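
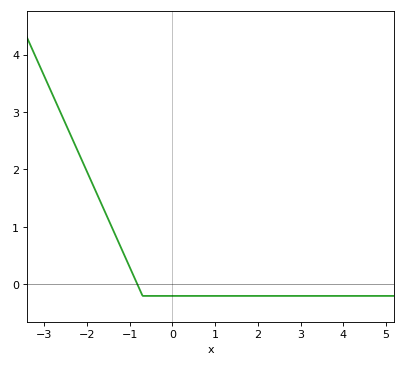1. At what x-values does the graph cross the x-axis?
-0.8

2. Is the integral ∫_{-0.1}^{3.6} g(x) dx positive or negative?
negative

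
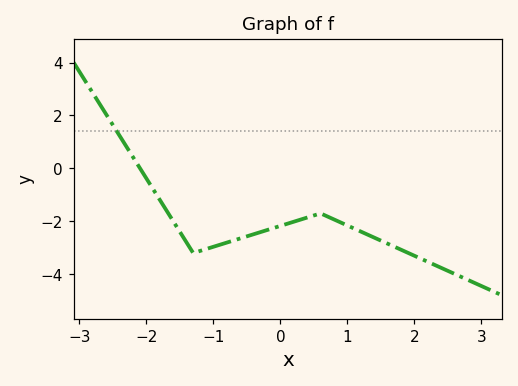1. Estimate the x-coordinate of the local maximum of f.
0.599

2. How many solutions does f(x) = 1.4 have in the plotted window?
1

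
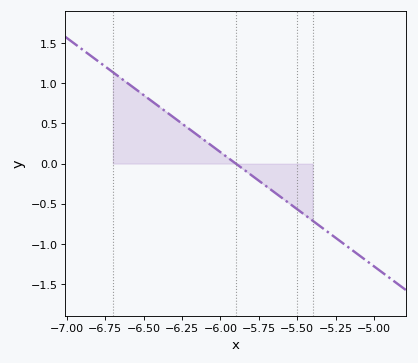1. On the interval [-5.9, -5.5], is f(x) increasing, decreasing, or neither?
decreasing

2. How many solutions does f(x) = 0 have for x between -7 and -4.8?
1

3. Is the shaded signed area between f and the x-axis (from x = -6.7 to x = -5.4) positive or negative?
positive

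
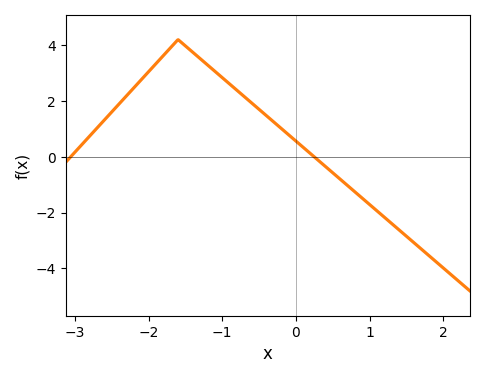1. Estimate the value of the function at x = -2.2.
2.4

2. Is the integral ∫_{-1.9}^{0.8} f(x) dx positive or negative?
positive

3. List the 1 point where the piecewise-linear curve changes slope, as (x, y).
(-1.6, 4.2)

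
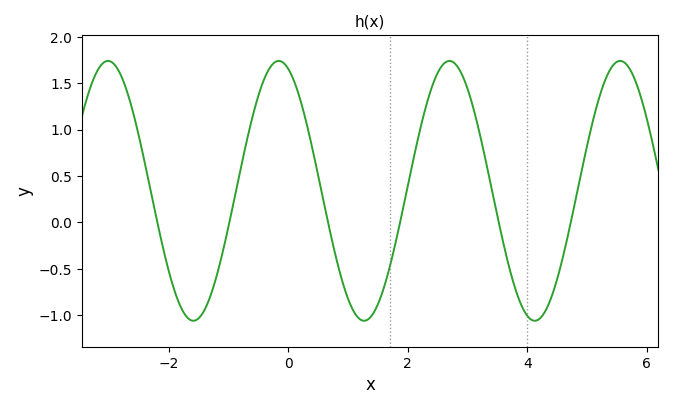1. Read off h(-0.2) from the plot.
1.75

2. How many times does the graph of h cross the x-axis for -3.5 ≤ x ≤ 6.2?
6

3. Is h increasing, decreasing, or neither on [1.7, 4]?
neither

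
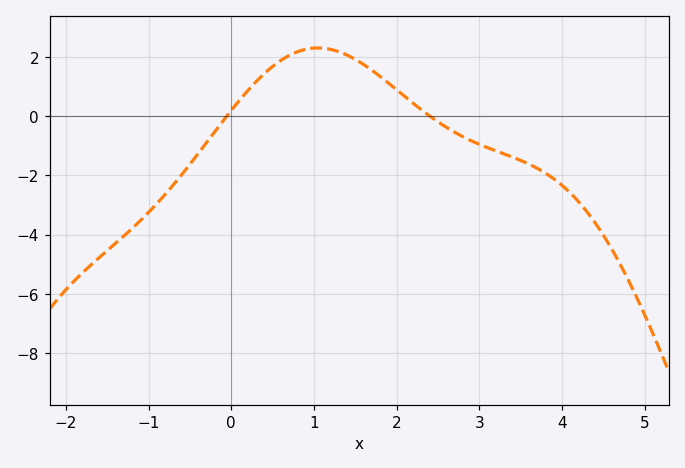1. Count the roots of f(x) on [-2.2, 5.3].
2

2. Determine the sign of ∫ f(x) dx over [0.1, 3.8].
positive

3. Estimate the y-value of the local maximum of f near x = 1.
2.4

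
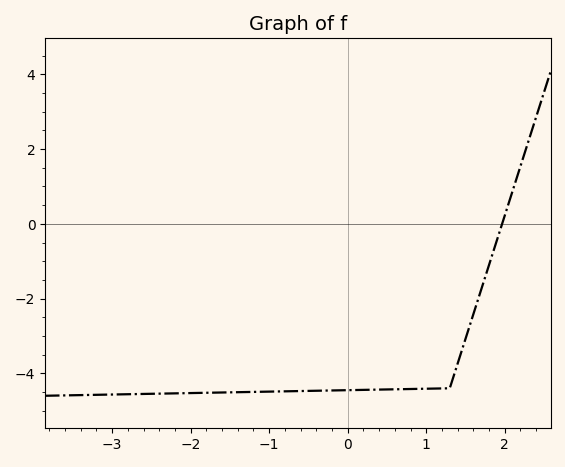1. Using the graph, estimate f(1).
-4.41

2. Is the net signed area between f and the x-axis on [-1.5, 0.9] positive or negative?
negative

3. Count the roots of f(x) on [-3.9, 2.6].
1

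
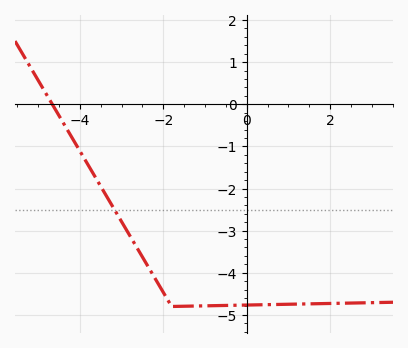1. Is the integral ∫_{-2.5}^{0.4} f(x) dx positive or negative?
negative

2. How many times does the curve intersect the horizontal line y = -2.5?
1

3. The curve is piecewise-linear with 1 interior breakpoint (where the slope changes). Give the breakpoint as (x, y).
(-1.8, -4.8)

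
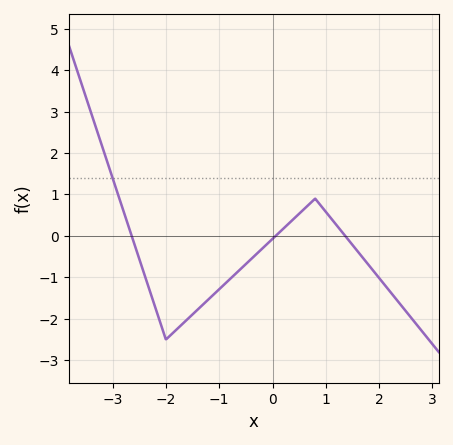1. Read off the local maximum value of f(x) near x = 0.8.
0.899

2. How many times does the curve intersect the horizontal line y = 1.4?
1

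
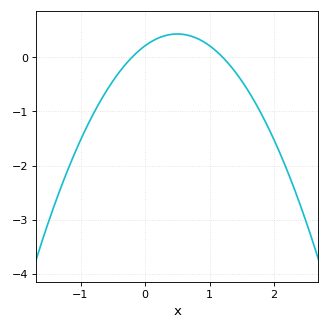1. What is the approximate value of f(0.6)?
0.4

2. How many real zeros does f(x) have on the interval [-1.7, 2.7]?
2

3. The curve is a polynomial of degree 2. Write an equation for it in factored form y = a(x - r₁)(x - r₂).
y = -0.87(x + 0.2)(x - 1.2)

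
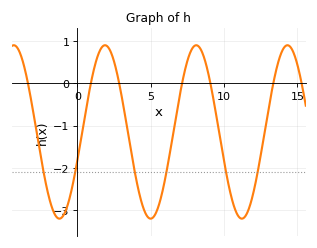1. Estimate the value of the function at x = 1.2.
0.434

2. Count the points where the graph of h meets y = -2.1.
6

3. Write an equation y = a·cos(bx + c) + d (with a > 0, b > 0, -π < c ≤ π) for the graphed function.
y = 2.05cos(1.01x - 1.9) - 1.15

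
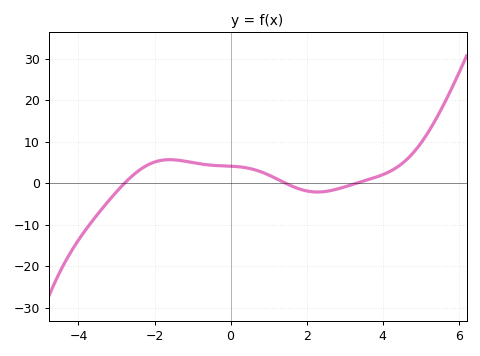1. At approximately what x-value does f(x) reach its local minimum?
2.2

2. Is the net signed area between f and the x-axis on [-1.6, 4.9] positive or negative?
positive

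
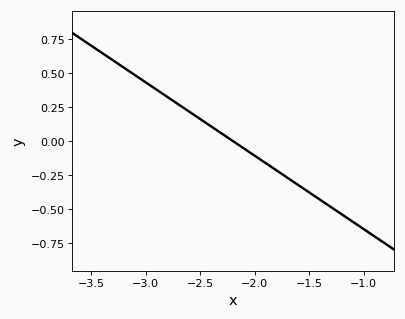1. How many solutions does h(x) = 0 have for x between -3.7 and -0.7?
1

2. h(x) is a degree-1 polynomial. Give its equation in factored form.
y = -0.54(x + 2.2)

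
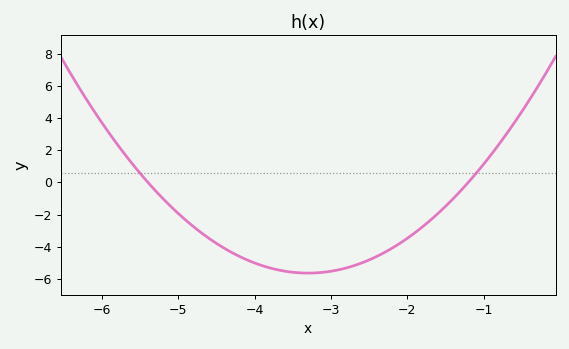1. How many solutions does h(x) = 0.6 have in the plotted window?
2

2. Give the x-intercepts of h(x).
-5.4, -1.2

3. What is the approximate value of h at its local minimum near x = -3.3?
-5.64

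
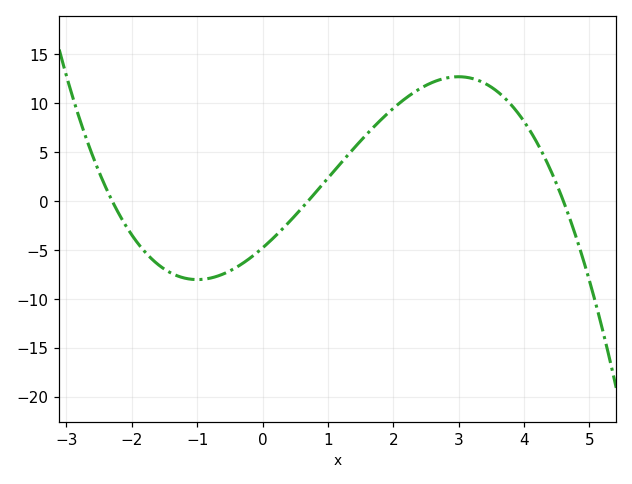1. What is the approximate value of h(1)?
2.5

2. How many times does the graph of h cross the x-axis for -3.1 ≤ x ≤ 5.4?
3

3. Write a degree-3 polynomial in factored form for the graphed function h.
y = -0.65(x + 2.3)(x - 0.7)(x - 4.6)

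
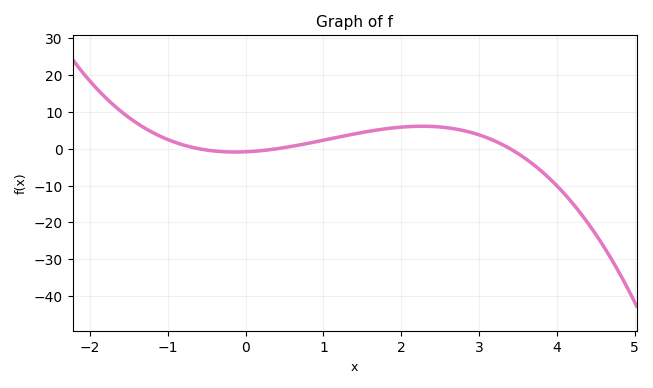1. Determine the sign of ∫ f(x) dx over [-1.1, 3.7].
positive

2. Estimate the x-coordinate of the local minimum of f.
-0.1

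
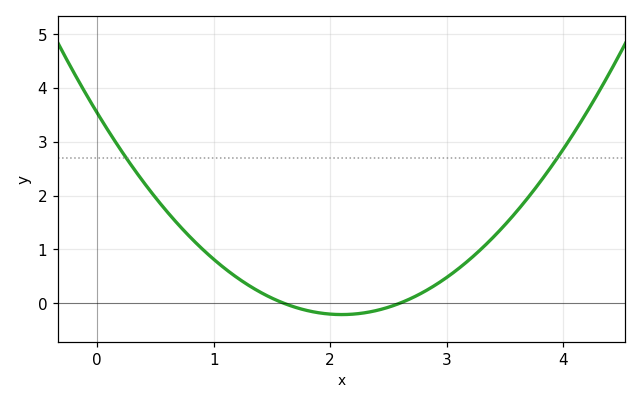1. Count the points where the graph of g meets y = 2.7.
2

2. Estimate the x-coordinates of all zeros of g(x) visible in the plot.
1.6, 2.6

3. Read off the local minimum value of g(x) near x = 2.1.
-0.212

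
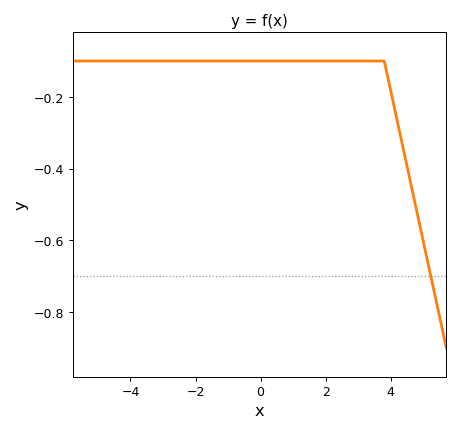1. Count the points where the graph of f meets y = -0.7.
1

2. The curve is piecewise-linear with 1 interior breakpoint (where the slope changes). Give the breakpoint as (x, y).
(3.8, -0.1)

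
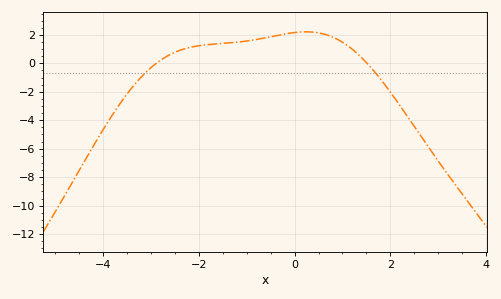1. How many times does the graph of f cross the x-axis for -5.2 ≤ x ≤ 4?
2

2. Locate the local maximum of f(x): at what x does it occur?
0.241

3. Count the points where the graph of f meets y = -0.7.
2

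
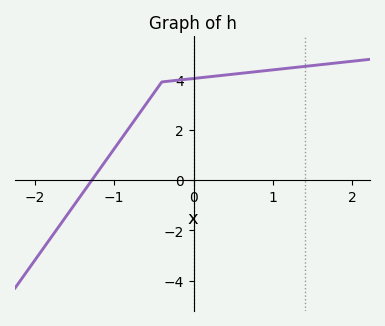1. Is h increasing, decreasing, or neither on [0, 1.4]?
increasing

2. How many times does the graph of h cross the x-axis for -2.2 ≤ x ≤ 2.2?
1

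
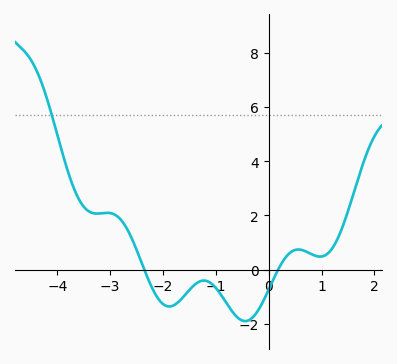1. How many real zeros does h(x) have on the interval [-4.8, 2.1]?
2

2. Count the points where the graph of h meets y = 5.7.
1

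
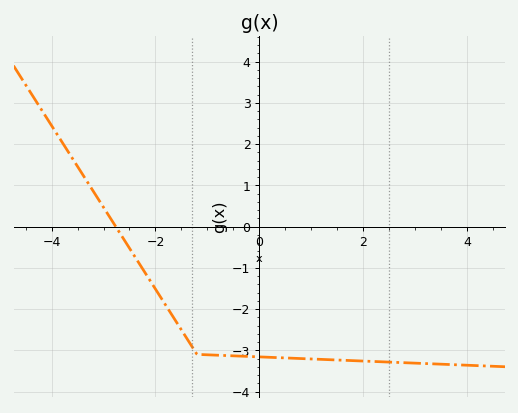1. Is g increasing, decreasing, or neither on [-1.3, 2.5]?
decreasing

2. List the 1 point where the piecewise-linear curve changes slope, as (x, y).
(-1.2, -3.1)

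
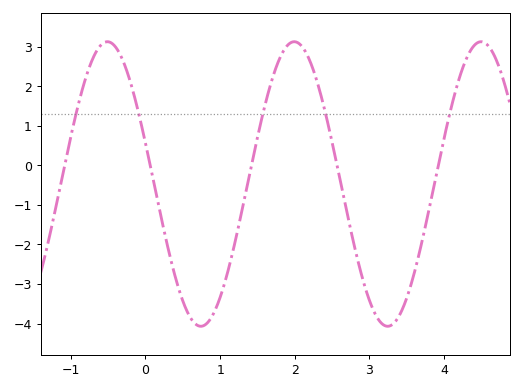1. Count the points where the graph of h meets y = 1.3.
5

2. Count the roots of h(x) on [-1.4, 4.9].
5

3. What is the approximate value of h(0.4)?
-2.83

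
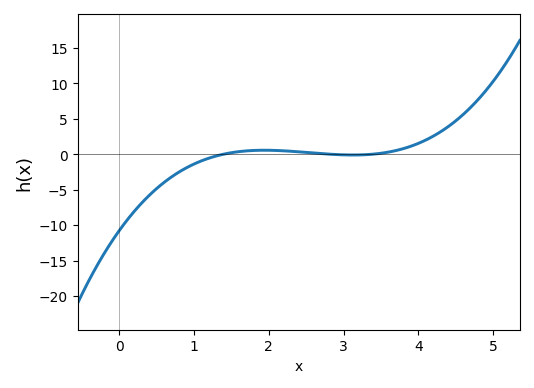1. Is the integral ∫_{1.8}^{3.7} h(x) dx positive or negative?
positive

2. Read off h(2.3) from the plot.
0.5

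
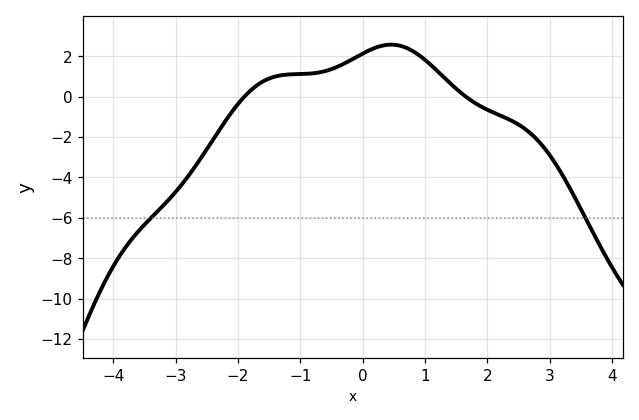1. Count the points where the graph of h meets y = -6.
2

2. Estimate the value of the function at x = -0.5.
1.36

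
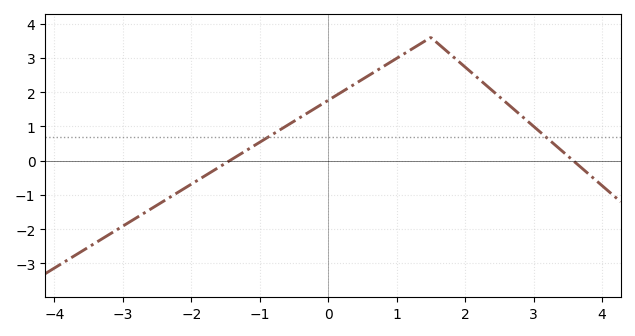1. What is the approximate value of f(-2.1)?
-0.8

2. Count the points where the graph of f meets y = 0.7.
2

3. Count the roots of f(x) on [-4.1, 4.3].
2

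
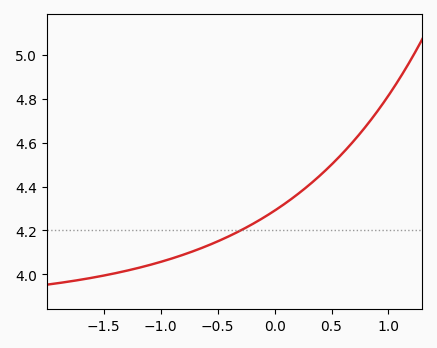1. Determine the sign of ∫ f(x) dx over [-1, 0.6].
positive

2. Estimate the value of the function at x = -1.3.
4.02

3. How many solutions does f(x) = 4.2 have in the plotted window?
1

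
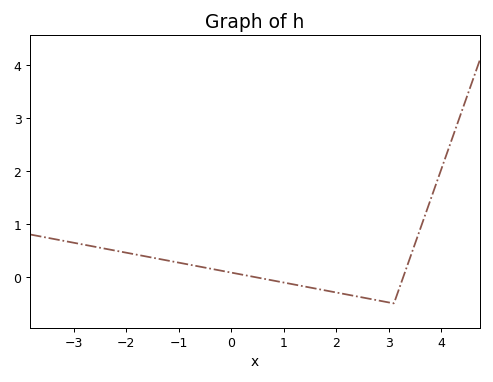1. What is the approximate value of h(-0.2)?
0.119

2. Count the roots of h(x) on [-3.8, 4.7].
2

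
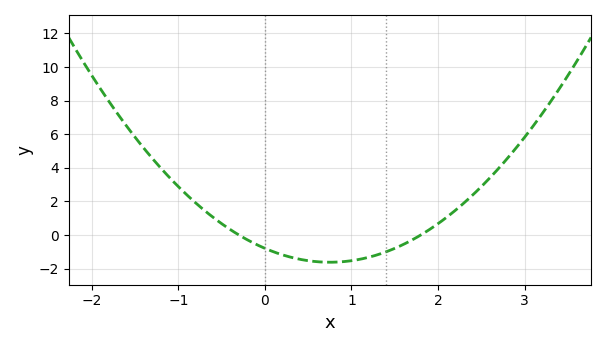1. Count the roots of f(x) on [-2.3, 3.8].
2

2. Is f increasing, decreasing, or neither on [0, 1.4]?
neither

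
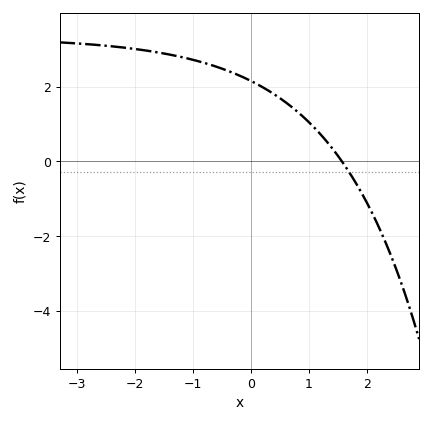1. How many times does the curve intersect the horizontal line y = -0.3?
1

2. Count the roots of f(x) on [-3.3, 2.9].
1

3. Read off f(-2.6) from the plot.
3.11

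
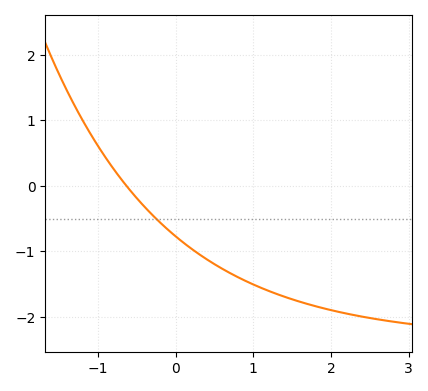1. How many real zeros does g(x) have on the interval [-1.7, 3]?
1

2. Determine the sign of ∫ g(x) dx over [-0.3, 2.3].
negative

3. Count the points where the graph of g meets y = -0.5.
1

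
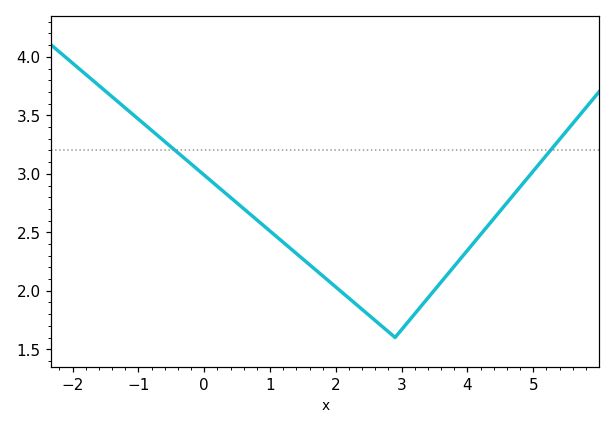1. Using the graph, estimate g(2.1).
2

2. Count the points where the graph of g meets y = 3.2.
2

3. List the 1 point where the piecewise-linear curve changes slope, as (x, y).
(2.9, 1.6)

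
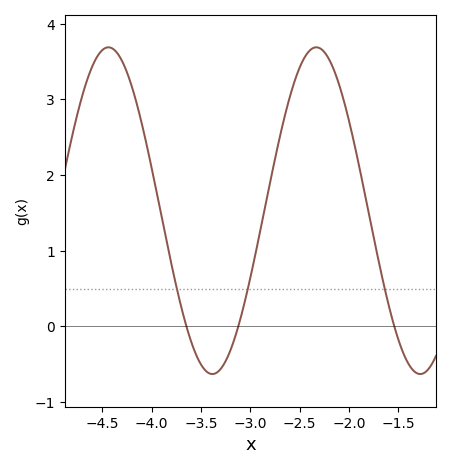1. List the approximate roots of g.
-3.6, -3.1, -1.5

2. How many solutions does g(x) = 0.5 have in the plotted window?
3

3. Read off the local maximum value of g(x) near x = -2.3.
3.7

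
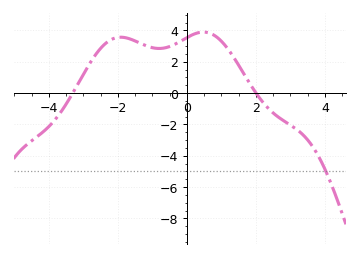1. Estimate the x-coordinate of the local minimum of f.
-0.8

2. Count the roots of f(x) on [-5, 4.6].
2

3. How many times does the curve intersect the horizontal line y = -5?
1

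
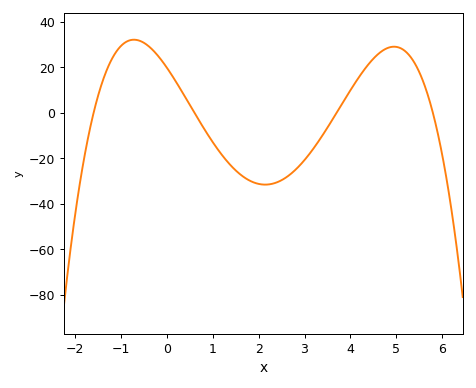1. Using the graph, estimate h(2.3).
-32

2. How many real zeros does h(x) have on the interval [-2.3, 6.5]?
4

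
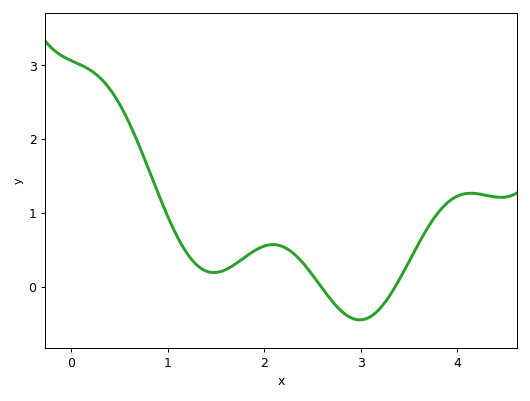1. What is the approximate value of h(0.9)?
1.3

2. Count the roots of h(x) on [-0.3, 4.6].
2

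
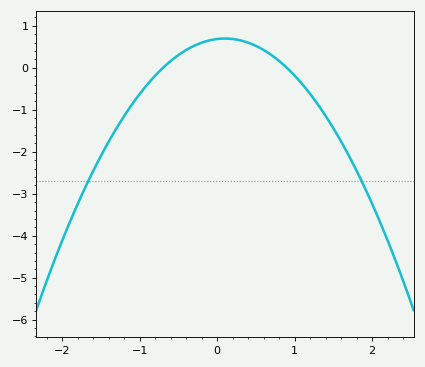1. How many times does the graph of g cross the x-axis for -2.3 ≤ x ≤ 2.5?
2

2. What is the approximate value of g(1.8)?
-2.5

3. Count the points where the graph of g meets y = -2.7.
2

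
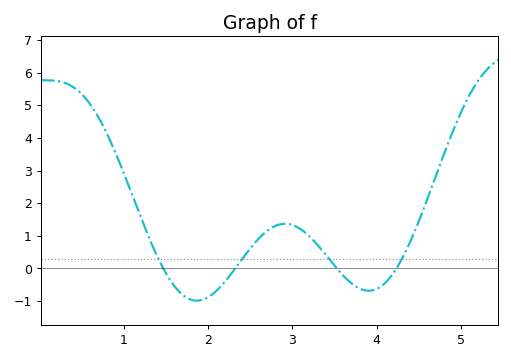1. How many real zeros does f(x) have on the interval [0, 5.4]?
4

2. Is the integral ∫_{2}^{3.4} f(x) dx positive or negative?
positive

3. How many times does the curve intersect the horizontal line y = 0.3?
4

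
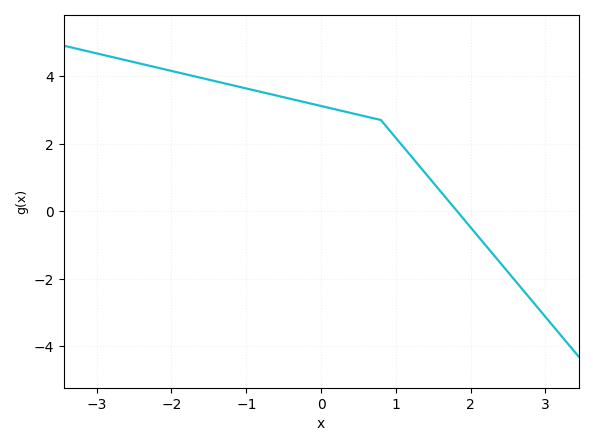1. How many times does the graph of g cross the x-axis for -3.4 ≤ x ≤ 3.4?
1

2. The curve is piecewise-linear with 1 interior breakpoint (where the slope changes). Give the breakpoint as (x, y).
(0.8, 2.7)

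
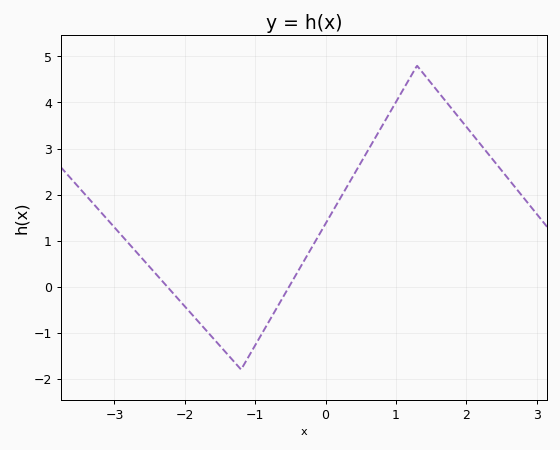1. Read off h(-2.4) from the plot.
0.3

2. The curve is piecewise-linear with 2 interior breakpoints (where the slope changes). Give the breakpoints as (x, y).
(-1.2, -1.8); (1.3, 4.8)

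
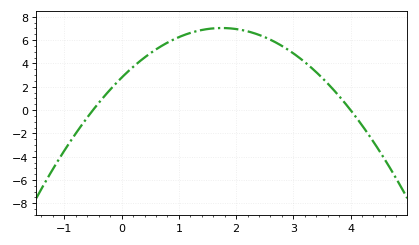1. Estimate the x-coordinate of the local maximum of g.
1.75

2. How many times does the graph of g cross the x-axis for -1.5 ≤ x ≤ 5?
2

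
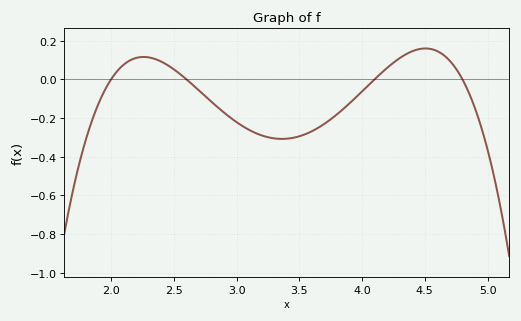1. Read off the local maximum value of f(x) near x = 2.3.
0.12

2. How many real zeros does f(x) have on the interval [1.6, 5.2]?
4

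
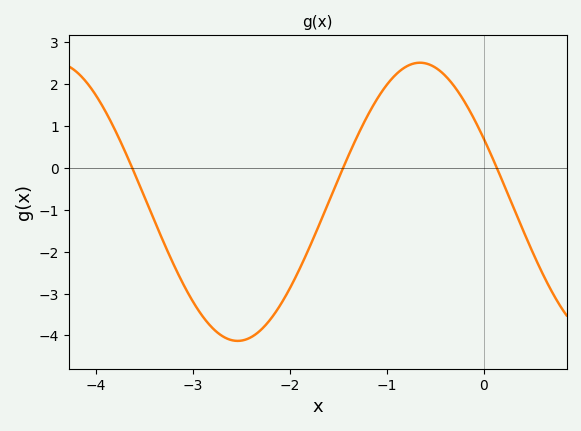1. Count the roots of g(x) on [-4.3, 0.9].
3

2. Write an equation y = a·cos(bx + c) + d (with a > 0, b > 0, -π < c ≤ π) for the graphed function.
y = 3.32cos(1.67x + 1.1) - 0.81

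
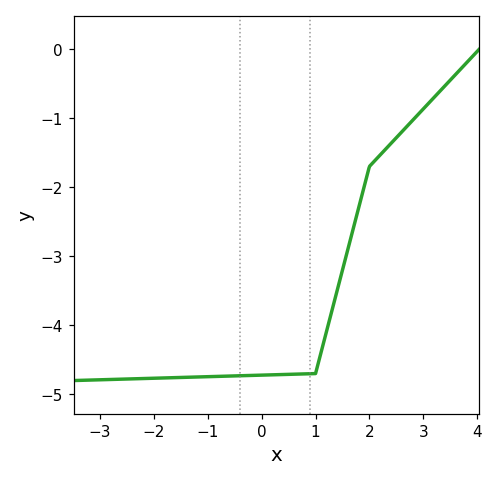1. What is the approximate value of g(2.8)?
-1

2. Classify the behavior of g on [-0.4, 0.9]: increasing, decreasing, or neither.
increasing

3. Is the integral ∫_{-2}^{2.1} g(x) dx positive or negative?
negative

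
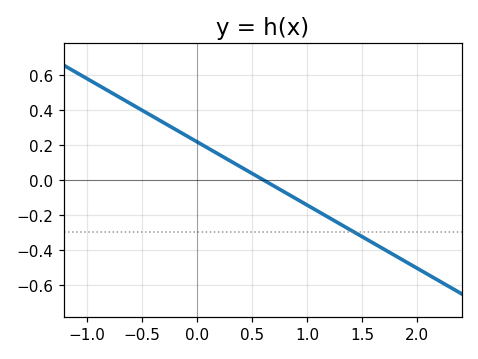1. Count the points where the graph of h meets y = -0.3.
1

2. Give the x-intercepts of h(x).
0.6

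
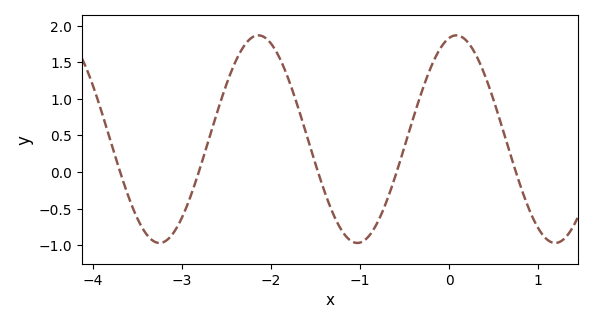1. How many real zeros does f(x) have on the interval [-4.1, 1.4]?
5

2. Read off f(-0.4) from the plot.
0.75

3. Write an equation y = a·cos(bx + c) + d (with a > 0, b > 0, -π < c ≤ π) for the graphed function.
y = 1.42cos(2.8x - 0.23) + 0.45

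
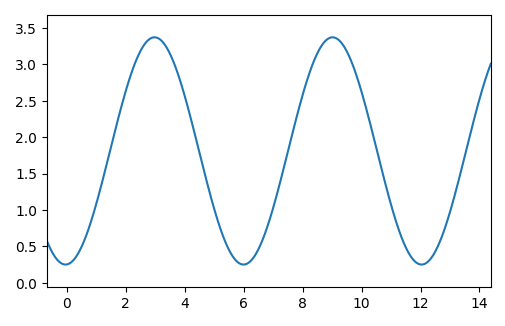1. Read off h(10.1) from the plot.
2.48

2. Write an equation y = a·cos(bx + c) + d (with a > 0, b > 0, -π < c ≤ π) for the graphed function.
y = 1.56cos(1.04x - 3.09) + 1.81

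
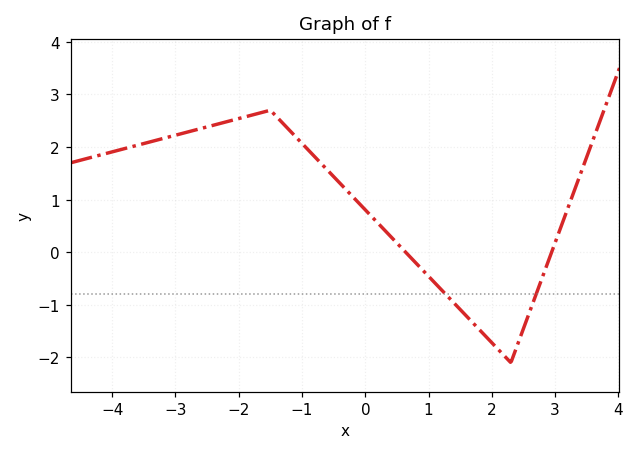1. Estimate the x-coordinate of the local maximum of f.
-1.6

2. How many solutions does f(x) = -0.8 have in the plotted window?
2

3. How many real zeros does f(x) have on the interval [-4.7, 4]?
2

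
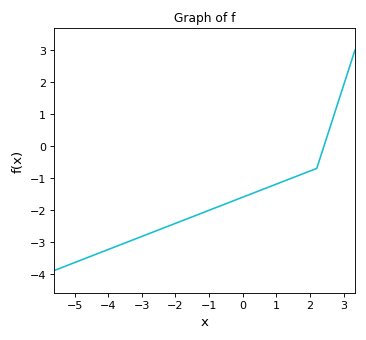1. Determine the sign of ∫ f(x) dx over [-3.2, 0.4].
negative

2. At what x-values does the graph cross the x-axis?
2.41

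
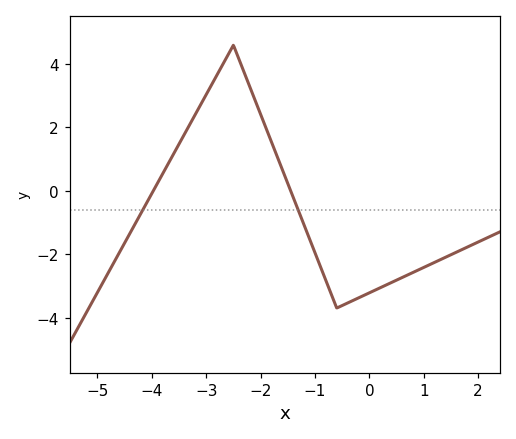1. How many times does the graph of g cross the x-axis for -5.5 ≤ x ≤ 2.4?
2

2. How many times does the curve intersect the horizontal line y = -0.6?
2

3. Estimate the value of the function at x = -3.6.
1.17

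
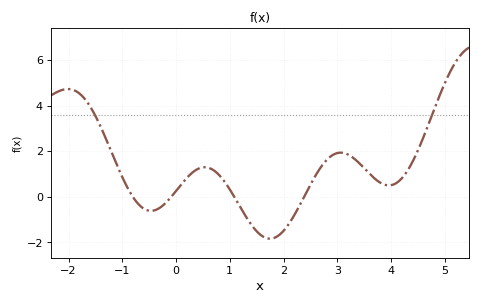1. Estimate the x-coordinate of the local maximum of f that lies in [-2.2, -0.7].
-2.01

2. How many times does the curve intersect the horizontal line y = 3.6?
2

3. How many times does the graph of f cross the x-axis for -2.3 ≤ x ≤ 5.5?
4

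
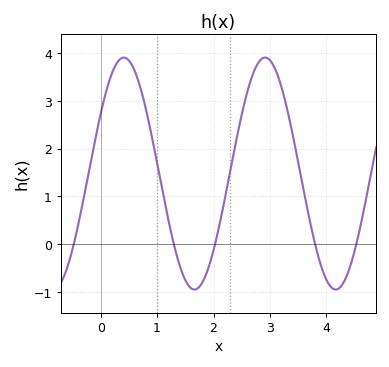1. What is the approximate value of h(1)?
1.7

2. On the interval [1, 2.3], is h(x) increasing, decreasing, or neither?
neither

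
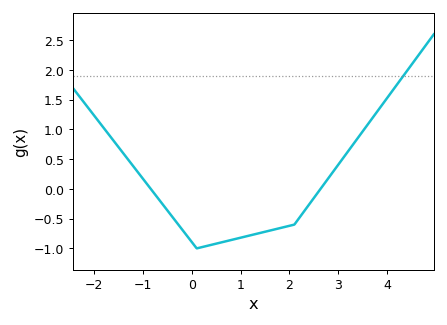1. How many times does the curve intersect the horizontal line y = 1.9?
1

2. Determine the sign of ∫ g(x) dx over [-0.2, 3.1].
negative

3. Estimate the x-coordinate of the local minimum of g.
0.101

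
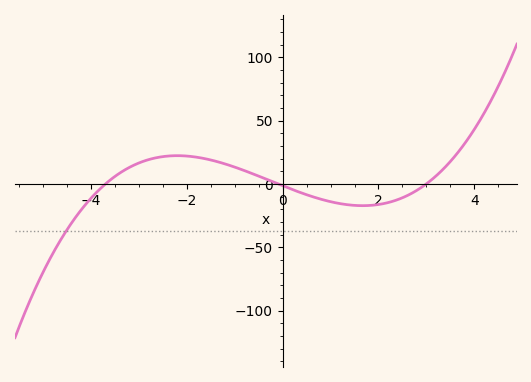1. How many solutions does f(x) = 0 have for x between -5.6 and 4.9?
3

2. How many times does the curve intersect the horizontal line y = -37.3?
1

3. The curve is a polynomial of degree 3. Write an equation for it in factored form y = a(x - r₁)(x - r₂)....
y = 1.36(x + 3.7)(x + 0.1)(x - 3)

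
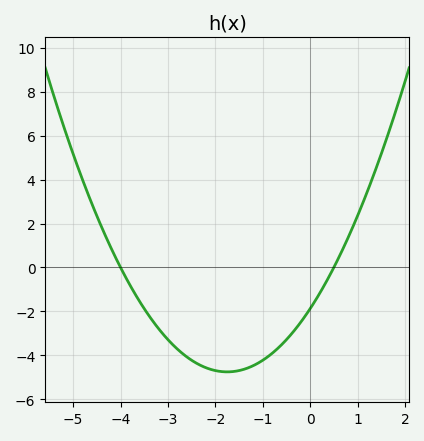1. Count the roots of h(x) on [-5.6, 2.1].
2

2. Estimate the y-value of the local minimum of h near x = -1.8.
-4.8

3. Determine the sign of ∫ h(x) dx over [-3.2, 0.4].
negative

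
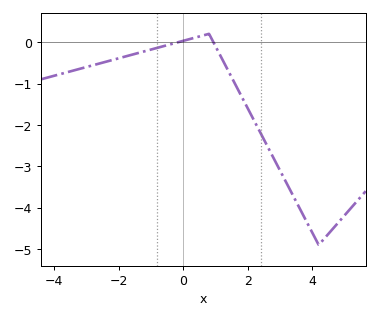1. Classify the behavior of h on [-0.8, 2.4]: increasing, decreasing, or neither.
neither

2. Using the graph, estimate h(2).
-1.6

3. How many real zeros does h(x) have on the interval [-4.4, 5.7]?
2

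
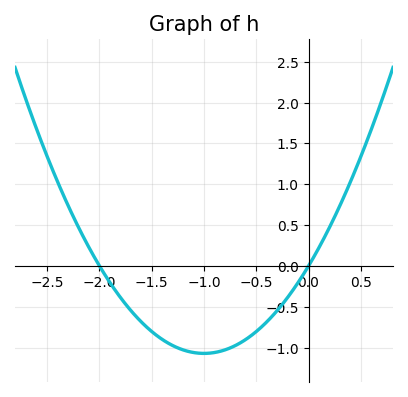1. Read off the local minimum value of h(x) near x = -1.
-1.05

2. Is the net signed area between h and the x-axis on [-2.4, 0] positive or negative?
negative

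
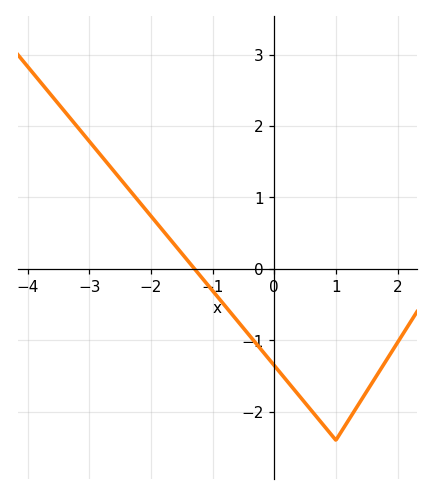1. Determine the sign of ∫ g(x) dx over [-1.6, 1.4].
negative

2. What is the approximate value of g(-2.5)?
1.3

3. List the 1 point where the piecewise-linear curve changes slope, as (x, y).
(1, -2.4)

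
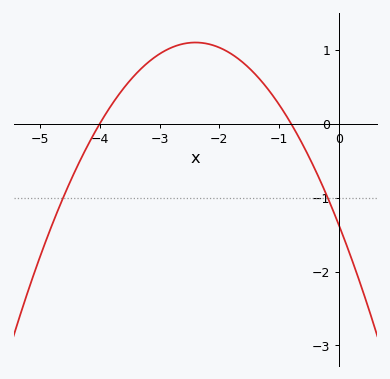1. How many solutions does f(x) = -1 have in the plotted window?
2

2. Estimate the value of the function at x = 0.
-1.4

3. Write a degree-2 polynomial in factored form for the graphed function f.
y = -0.43(x + 4)(x + 0.8)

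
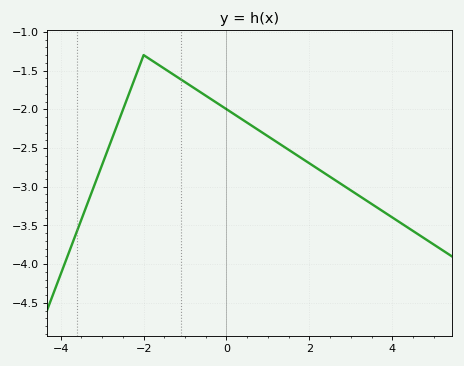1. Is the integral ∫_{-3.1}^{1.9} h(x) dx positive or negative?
negative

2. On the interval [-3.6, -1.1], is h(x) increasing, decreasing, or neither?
neither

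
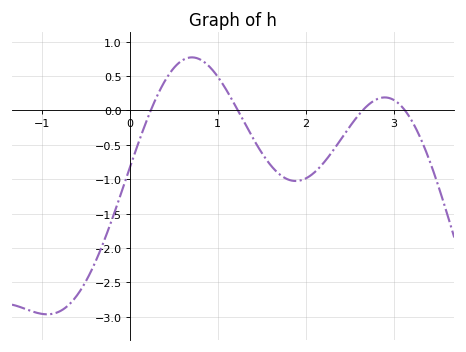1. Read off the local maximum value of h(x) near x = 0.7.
0.771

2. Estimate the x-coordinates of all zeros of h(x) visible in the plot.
0.241, 1.23, 2.65, 3.13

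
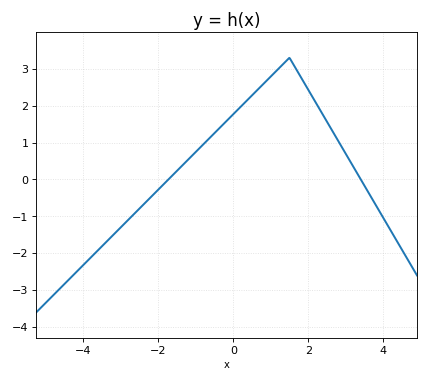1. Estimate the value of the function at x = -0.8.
0.951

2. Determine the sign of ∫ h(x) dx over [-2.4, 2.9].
positive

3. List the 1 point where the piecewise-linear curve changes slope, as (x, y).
(1.5, 3.3)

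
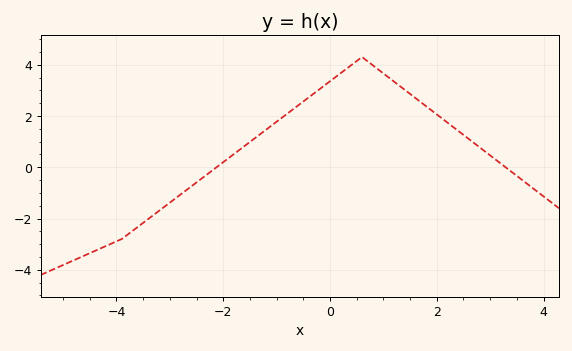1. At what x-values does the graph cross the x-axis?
-2.13, 3.29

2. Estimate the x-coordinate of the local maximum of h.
0.601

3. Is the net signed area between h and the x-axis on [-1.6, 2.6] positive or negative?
positive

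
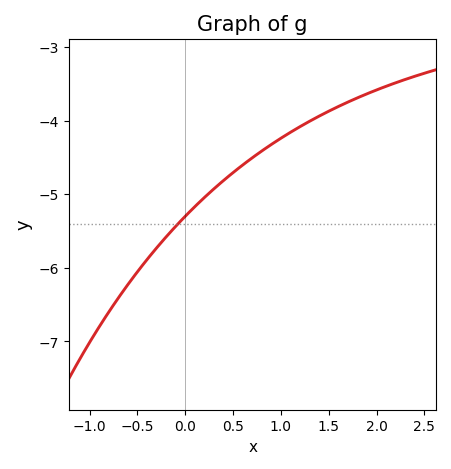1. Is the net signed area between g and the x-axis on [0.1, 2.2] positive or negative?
negative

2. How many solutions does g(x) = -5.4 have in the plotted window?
1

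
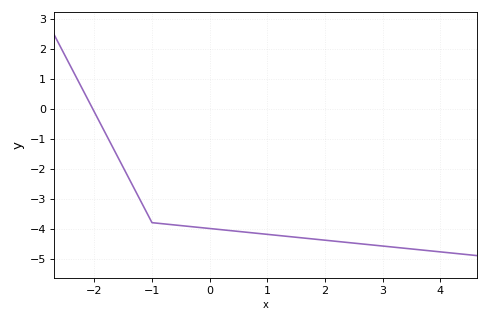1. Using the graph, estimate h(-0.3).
-3.9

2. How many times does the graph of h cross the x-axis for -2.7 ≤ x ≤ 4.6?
1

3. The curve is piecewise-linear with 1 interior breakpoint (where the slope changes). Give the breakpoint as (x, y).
(-1, -3.8)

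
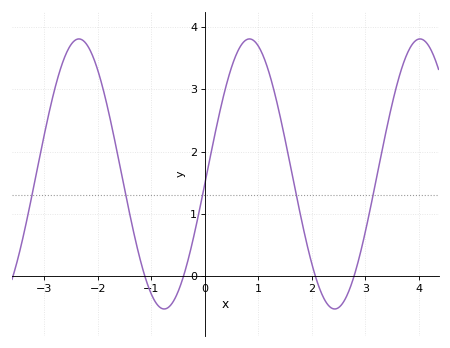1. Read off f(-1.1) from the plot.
-0.1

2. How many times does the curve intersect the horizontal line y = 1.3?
5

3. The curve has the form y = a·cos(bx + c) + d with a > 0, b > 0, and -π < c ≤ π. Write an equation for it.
y = 2.17cos(2x - 1.6) + 1.64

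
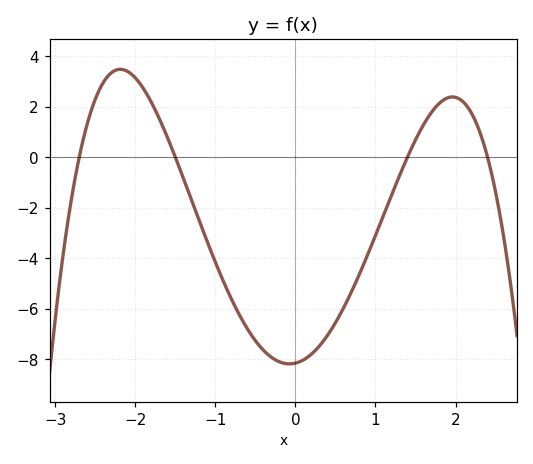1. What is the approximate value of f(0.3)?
-7.4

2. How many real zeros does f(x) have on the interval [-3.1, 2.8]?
4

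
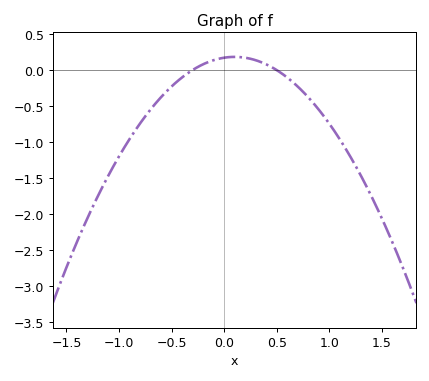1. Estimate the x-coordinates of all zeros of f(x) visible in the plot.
-0.3, 0.5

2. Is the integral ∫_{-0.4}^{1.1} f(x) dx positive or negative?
negative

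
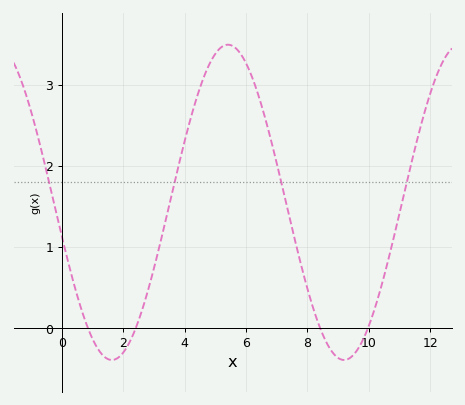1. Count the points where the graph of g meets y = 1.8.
4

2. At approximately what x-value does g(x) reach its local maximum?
5.41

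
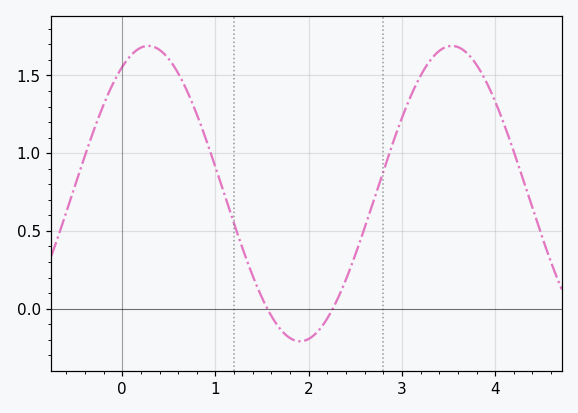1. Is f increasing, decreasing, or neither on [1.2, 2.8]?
neither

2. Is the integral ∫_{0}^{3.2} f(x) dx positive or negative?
positive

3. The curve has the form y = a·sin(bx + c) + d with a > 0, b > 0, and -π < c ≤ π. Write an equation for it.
y = 0.95sin(1.93x + 1.03) + 0.74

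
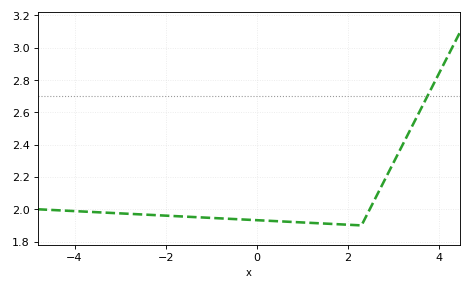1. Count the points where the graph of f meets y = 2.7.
1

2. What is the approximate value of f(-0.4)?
1.94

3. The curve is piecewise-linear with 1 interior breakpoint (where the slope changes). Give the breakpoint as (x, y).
(2.3, 1.9)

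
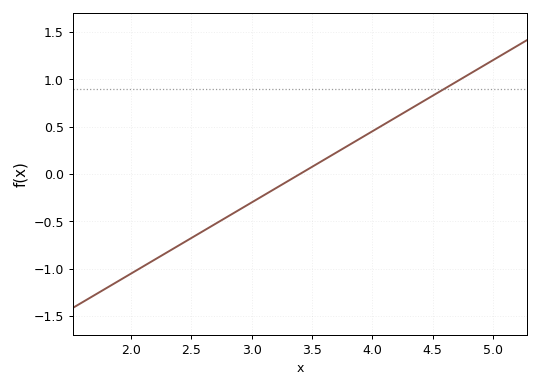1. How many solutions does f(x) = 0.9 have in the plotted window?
1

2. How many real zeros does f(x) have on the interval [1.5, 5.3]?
1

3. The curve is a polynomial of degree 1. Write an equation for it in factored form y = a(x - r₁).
y = 0.75(x - 3.4)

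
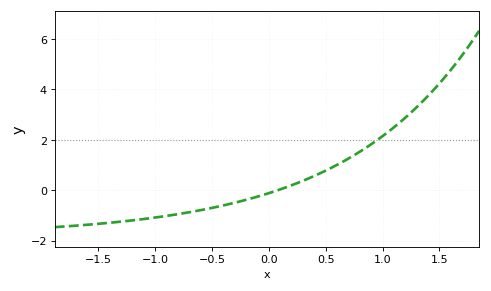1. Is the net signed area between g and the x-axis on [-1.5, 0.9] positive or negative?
negative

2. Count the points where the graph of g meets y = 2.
1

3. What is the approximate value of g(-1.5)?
-1.34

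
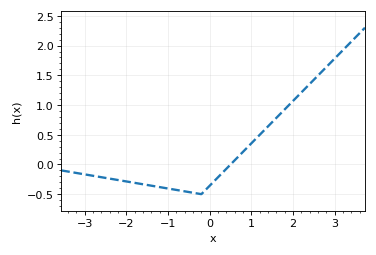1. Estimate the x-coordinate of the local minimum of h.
-0.2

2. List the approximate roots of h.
0.501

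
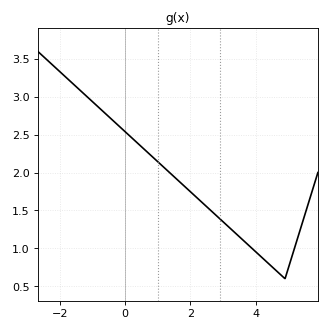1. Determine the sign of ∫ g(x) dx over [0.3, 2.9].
positive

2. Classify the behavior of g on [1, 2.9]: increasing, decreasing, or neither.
decreasing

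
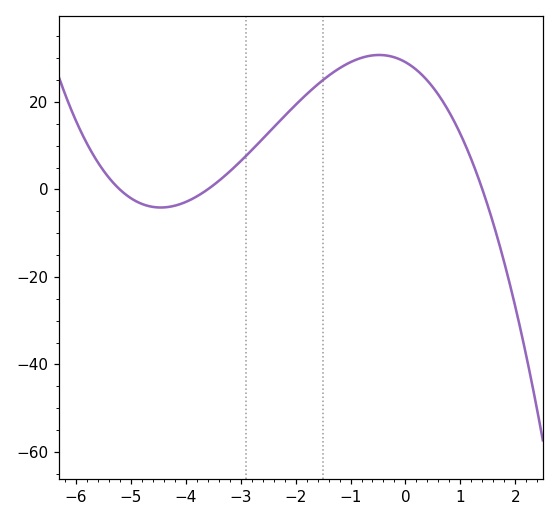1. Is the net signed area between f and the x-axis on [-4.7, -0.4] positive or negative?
positive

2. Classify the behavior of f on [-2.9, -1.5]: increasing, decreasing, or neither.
increasing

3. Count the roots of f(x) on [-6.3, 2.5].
3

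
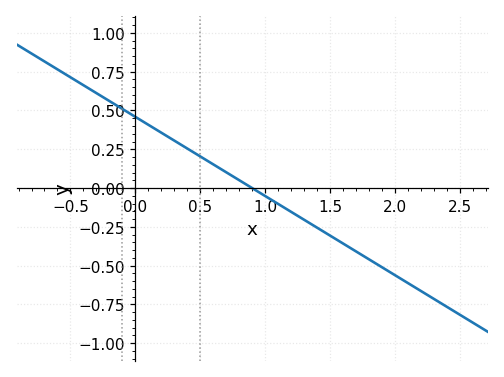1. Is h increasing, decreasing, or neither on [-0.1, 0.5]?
decreasing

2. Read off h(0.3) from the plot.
0.306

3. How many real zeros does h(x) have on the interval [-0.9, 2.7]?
1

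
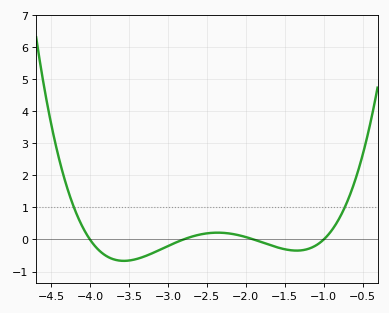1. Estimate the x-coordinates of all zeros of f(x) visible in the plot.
-4, -2.8, -1.9, -1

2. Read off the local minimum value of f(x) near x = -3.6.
-0.668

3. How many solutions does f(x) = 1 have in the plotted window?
2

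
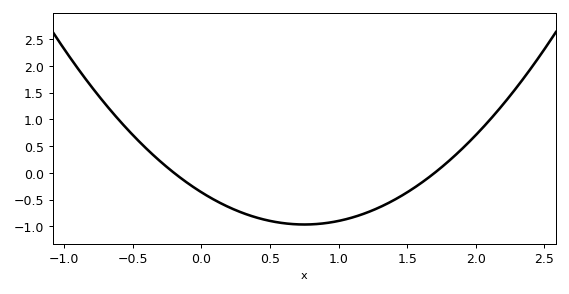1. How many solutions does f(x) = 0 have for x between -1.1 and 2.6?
2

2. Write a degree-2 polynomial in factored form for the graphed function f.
y = 1.07(x + 0.2)(x - 1.7)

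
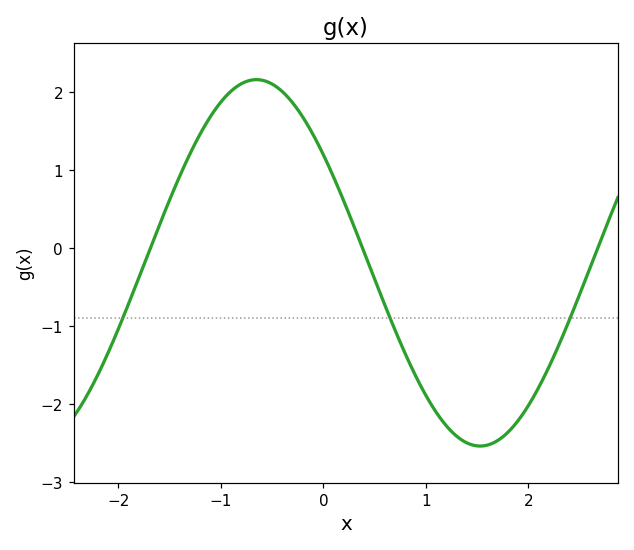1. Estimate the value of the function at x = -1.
1.87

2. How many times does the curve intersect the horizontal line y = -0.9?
3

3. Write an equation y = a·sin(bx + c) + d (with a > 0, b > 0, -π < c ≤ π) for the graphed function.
y = 2.35sin(1.44x + 2.51) - 0.19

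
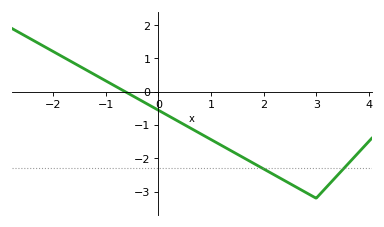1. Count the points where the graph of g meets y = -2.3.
2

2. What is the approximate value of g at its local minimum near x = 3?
-3.2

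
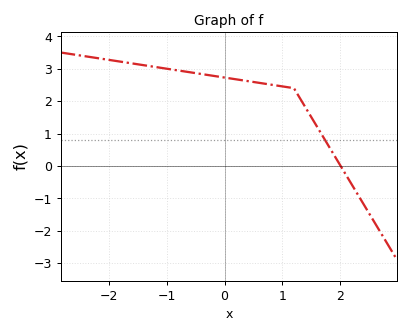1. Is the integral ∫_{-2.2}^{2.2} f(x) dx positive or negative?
positive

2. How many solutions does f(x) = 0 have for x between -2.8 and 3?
1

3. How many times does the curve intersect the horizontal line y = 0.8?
1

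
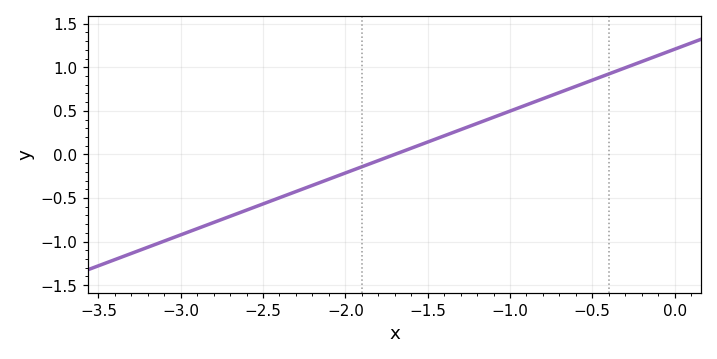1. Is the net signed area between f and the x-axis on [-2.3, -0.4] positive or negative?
positive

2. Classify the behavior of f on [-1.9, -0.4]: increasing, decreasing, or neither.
increasing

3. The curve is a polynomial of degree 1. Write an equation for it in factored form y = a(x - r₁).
y = 0.71(x + 1.7)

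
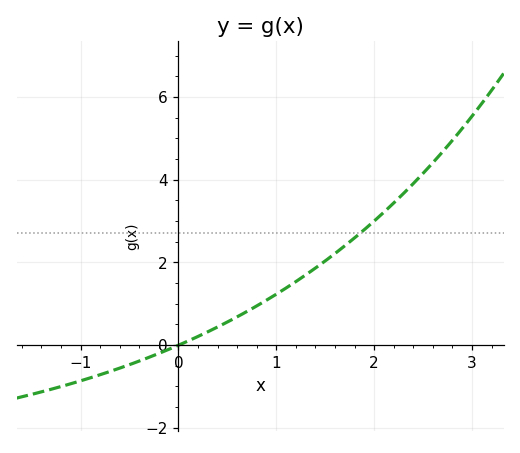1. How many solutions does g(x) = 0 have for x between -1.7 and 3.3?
1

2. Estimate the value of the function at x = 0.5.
0.6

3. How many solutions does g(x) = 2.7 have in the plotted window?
1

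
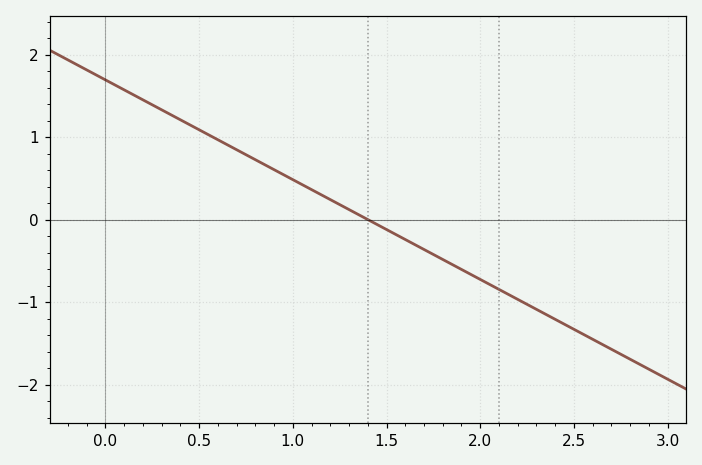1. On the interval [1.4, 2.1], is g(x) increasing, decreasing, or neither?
decreasing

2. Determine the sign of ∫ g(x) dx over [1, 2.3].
negative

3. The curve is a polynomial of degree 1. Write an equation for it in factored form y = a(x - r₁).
y = -1.21(x - 1.4)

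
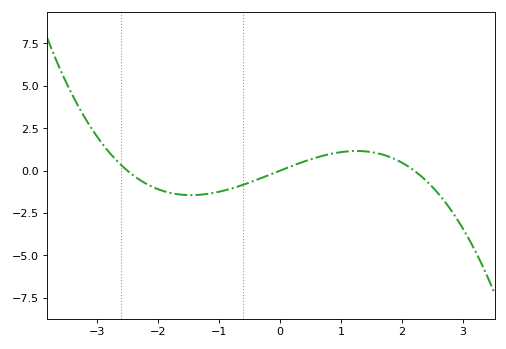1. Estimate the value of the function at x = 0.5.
0.663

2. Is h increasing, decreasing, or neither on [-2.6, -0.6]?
neither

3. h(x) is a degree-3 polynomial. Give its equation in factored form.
y = -0.26(x + 2.5)(x - 0)(x - 2.2)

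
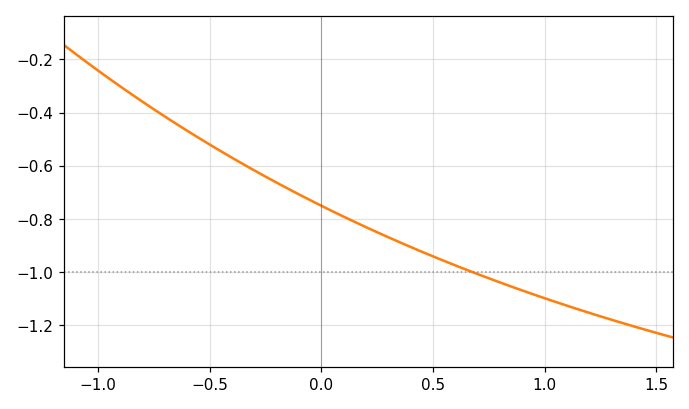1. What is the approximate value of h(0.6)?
-0.974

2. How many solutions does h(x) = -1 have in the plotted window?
1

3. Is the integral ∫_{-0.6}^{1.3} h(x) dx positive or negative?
negative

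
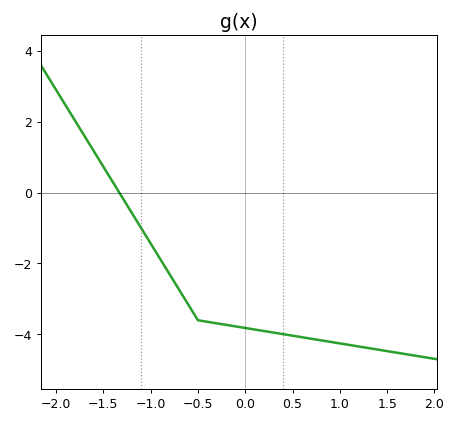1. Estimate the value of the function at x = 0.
-3.82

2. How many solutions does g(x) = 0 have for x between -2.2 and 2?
1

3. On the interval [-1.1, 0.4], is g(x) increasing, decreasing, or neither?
decreasing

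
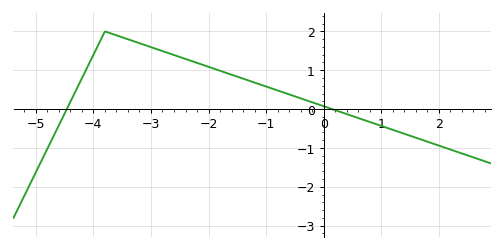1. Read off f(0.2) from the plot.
0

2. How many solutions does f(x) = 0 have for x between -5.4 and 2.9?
2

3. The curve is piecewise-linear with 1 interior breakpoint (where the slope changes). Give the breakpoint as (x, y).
(-3.8, 2)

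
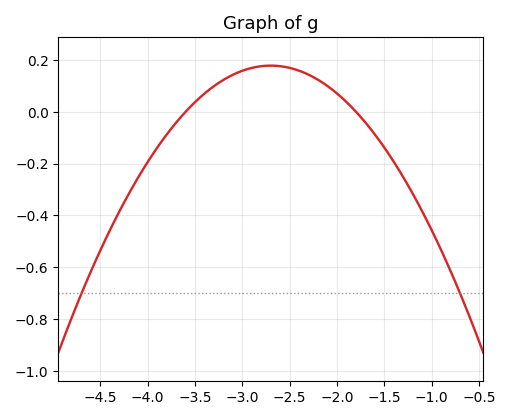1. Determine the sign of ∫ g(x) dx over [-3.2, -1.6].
positive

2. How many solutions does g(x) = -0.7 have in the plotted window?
2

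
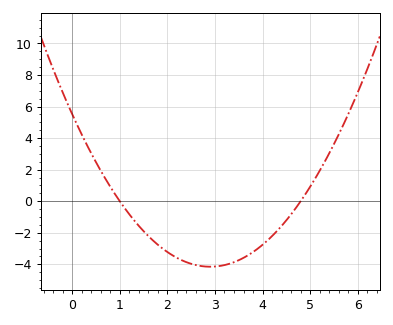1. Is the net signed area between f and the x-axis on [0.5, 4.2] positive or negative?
negative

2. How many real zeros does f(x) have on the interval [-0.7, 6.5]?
2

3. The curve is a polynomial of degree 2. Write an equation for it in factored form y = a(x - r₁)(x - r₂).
y = 1.15(x - 1)(x - 4.8)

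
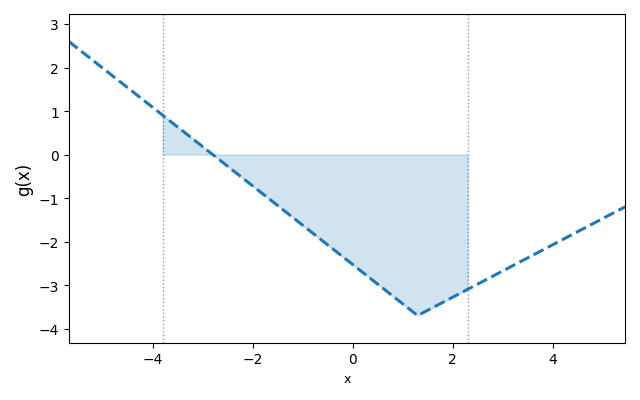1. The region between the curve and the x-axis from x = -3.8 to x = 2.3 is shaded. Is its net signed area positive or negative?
negative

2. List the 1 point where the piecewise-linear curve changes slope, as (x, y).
(1.3, -3.7)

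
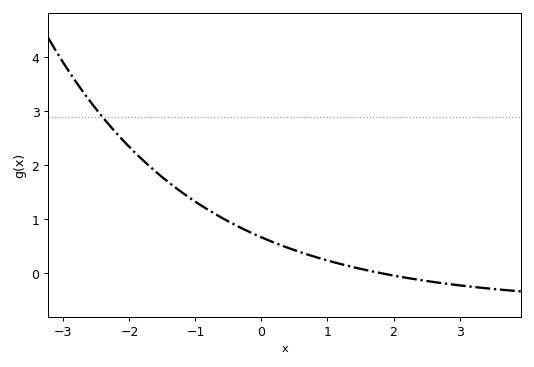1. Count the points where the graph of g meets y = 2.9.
1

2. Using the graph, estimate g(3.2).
-0.3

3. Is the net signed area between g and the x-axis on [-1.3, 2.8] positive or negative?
positive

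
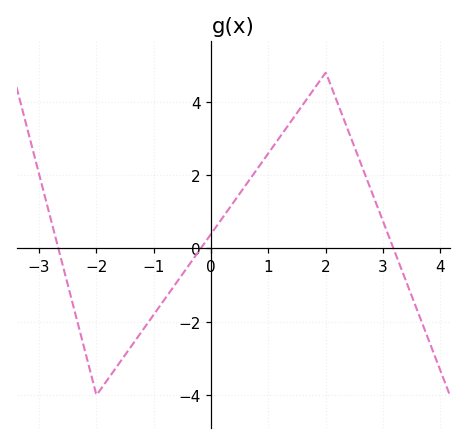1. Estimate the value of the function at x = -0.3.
-0.2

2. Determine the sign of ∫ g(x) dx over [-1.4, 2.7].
positive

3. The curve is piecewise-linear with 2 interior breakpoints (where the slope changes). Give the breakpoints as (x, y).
(-2, -4); (2, 4.8)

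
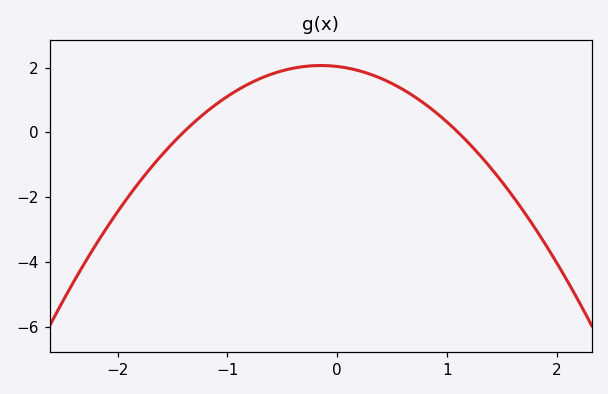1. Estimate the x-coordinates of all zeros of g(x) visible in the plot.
-1.4, 1.1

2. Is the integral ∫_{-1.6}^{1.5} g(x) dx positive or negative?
positive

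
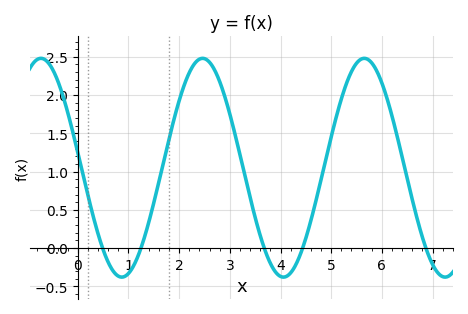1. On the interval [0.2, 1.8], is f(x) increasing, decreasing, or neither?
neither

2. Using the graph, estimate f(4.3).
-0.2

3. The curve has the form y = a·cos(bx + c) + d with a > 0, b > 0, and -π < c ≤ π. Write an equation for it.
y = 1.43cos(2x + 1.4) + 1.05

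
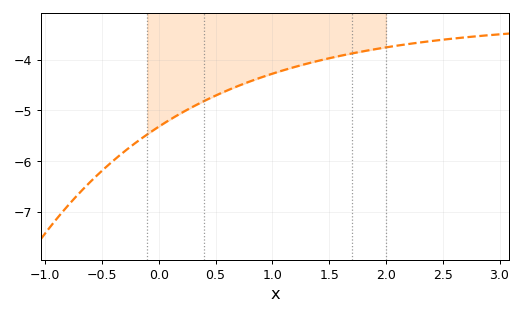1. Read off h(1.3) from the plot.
-4.1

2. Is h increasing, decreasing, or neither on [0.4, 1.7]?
increasing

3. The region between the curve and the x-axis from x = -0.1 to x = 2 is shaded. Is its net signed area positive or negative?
negative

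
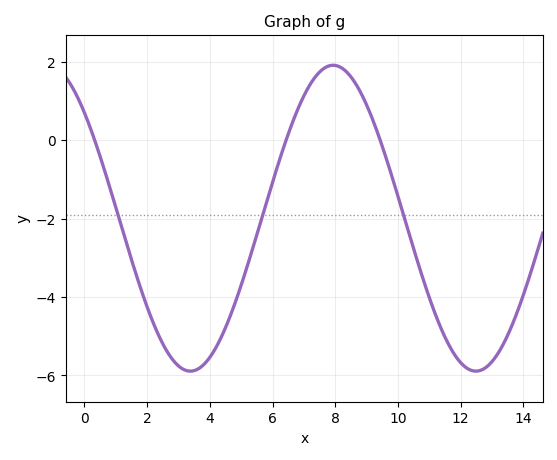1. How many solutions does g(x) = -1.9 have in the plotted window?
3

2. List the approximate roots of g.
0.325, 6.43, 9.43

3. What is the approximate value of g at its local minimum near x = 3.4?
-5.89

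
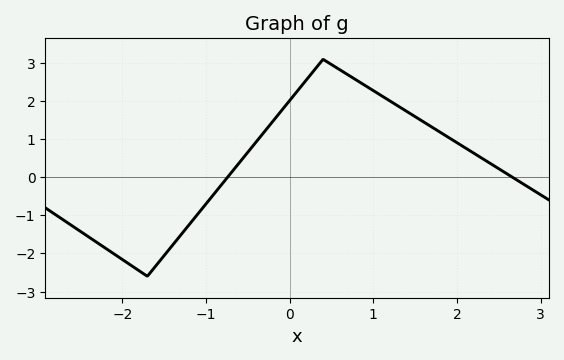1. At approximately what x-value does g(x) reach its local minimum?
-1.7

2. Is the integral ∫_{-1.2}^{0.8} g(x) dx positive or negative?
positive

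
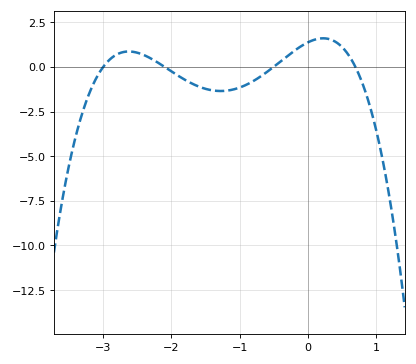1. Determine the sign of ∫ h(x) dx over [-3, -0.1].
negative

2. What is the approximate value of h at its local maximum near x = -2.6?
0.8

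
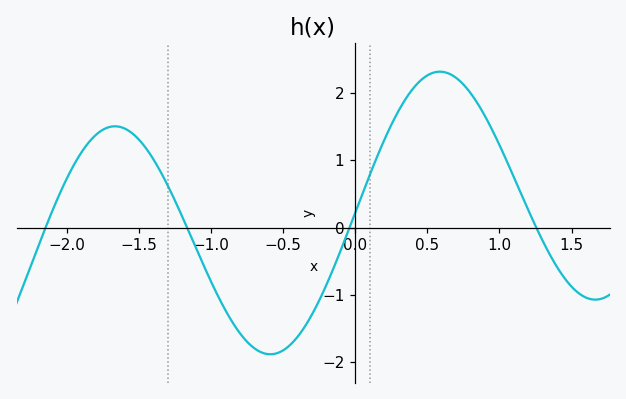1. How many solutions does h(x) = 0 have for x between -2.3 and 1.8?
4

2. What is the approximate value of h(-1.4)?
1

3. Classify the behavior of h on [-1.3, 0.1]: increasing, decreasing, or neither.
neither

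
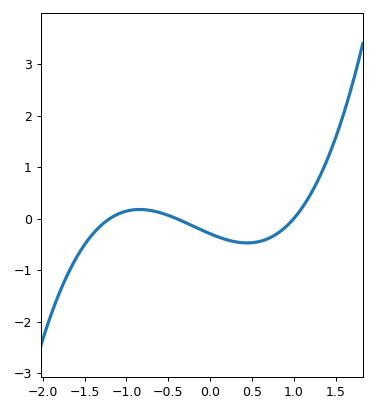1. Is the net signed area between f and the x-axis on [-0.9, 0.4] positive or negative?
negative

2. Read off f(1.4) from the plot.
1.14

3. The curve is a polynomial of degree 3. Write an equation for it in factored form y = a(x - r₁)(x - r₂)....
y = 0.61(x + 1.2)(x + 0.4)(x - 1)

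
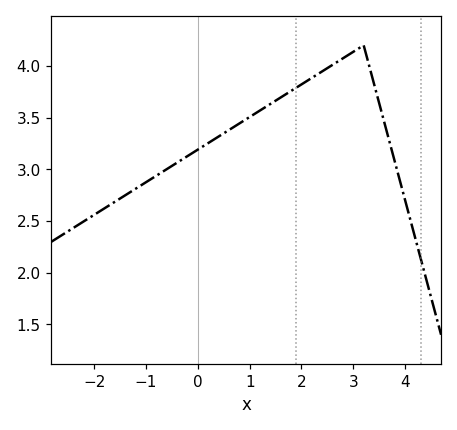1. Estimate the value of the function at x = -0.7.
2.95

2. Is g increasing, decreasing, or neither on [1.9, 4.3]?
neither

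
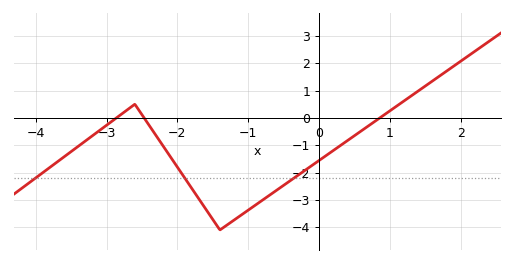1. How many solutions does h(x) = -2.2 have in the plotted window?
3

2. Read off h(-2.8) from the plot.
0.115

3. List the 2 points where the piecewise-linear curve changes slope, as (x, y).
(-2.6, 0.5); (-1.4, -4.1)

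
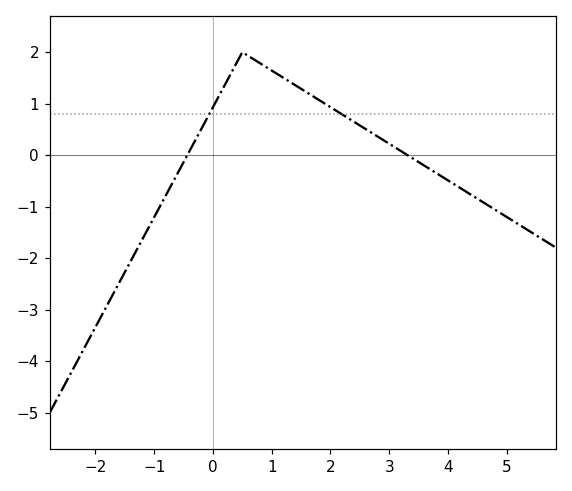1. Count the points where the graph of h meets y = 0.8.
2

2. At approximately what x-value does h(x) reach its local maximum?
0.6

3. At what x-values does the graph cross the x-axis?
-0.4, 3.4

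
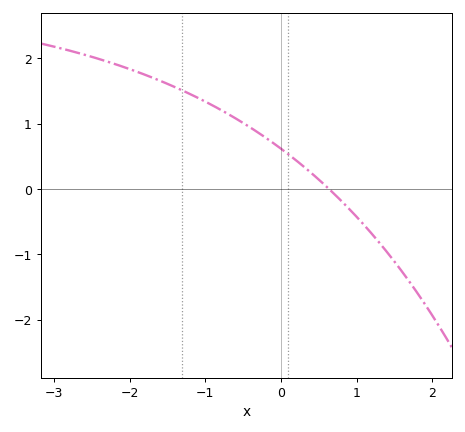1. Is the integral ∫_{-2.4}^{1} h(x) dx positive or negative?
positive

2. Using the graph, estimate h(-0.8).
1.22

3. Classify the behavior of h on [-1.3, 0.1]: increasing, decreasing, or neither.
decreasing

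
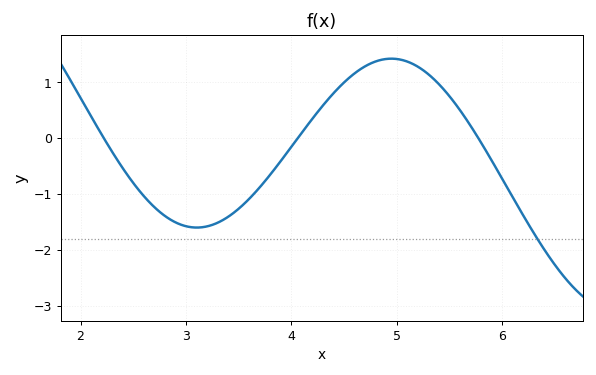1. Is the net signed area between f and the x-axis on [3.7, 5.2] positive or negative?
positive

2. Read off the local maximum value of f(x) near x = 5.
1.43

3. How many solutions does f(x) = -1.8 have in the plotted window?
1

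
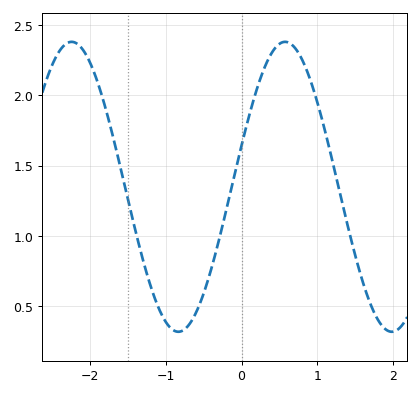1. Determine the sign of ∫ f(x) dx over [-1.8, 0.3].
positive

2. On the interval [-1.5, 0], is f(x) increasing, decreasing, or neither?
neither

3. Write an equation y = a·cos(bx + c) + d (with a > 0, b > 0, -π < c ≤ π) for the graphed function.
y = 1.03cos(2.23x - 1.28) + 1.35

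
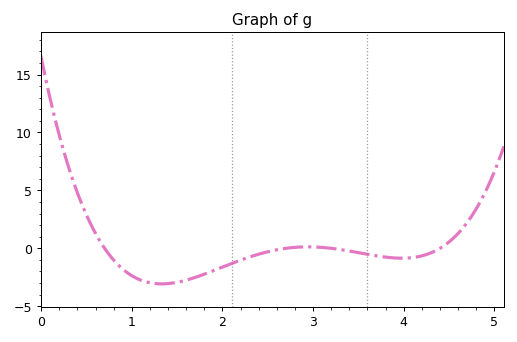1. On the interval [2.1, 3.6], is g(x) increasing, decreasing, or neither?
neither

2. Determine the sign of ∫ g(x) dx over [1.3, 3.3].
negative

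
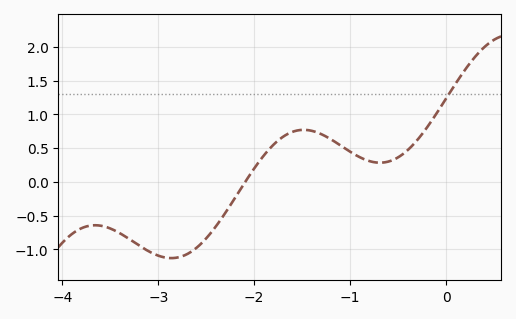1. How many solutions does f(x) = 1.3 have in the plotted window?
1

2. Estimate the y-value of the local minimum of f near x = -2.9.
-1.15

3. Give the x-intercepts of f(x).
-2.1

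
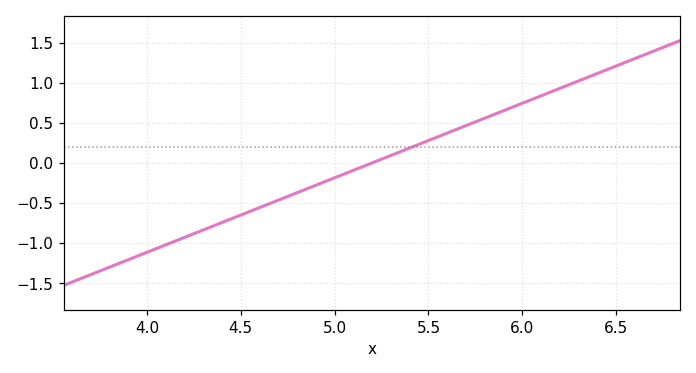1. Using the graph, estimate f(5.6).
0.35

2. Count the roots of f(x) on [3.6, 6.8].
1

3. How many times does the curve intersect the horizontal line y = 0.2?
1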